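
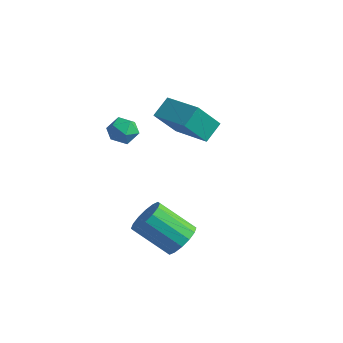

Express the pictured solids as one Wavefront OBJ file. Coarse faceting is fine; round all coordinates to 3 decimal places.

v -4.159 -1.948 0.461
v -3.478 -1.861 0.118
v -3.682 -2.839 1.182
v -3.001 -2.752 0.839
v -3.275 -2.199 1.295
v -3.569 -1.648 0.849
v -3.591 -3.052 0.451
v -3.885 -2.501 0.005
v -3.127 -2.543 0.112
v -2.931 -2.016 0.634
v -4.229 -2.684 0.666
v -4.033 -2.157 1.188
v -5.101 1.015 -0.693
v -5.148 1.943 0.017
v -4.803 2.116 -2.112
v -4.85 3.044 -1.402
v -3.09 0.876 -0.378
v -3.137 1.804 0.332
v -2.792 1.977 -1.797
v -2.839 2.905 -1.087
v 0.031 -2.523 -4.408
v 0.582 -2.338 -3.708
v -0.78 -3.112 -2.432
v -1.331 -3.297 -3.132
v 0.315 -1.953 -3.758
v -1.046 -2.727 -2.483
v -0.027 -1.721 -3.983
v -1.389 -2.494 -2.707
v -0.354 -1.703 -4.322
v -1.716 -2.477 -3.046
v -0.578 -1.906 -4.683
v -1.94 -2.679 -3.407
v -0.639 -2.273 -4.971
v -2 -3.047 -3.695
v -0.52 -2.708 -5.108
v -1.882 -3.482 -3.832
v -0.254 -3.093 -5.057
v -1.615 -3.867 -3.782
v 0.089 -3.326 -4.833
v -1.273 -4.099 -3.557
v 0.416 -3.343 -4.494
v -0.946 -4.117 -3.218
v 0.64 -3.141 -4.133
v -0.722 -3.914 -2.857
v 0.7 -2.773 -3.845
v -0.661 -3.547 -2.569
f 1 12 6
f 1 6 2
f 1 2 8
f 1 8 11
f 1 11 12
f 2 6 10
f 6 12 5
f 12 11 3
f 11 8 7
f 8 2 9
f 4 10 5
f 4 5 3
f 4 3 7
f 4 7 9
f 4 9 10
f 5 10 6
f 3 5 12
f 7 3 11
f 9 7 8
f 10 9 2
f 14 16 13
f 17 14 13
f 13 16 15
f 15 17 13
f 14 20 16
f 18 14 17
f 18 20 14
f 16 20 15
f 19 17 15
f 15 20 19
f 19 18 17
f 20 18 19
f 22 21 25
f 22 25 23
f 23 25 26
f 23 26 24
f 25 21 27
f 25 27 26
f 26 27 28
f 26 28 24
f 27 21 29
f 27 29 28
f 28 29 30
f 28 30 24
f 29 21 31
f 29 31 30
f 30 31 32
f 30 32 24
f 31 21 33
f 31 33 32
f 32 33 34
f 32 34 24
f 33 21 35
f 33 35 34
f 34 35 36
f 34 36 24
f 35 21 37
f 35 37 36
f 36 37 38
f 36 38 24
f 37 21 39
f 37 39 38
f 38 39 40
f 38 40 24
f 39 21 41
f 39 41 40
f 40 41 42
f 40 42 24
f 41 21 43
f 41 43 42
f 42 43 44
f 42 44 24
f 43 21 45
f 43 45 44
f 44 45 46
f 44 46 24
f 45 21 22
f 45 22 46
f 46 22 23
f 46 23 24



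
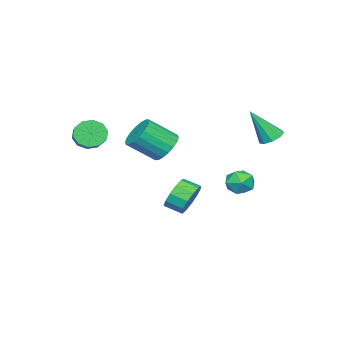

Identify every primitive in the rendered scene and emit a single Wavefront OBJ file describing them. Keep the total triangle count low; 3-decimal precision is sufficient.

v -2.481 3.042 -0.781
v -1.902 2.395 -1.07
v -3.118 2.065 0.13
v -2.539 1.418 -0.159
v -2.231 2.116 0.346
v -1.837 2.72 -0.217
v -3.183 1.74 -0.723
v -2.789 2.344 -1.286
v -2.336 1.591 -1.034
v -1.747 1.823 -0.373
v -3.273 2.637 -0.567
v -2.684 2.869 0.094
v -2.928 3.829 2.922
v -2.315 4.243 2.891
v -2.232 2.931 4.758
v -2.676 4.487 3.148
v -3.155 4.424 3.299
v -3.528 4.083 3.273
v -3.62 3.623 3.083
v -3.389 3.259 2.817
v -2.942 3.163 2.601
v -2.488 3.378 2.534
v -2.241 3.805 2.649
v 0.412 -0.372 2.375
v 0.96 -0.696 1.604
v 1.895 -1.852 2.754
v 1.348 -1.528 3.525
v 1.198 -0.352 1.756
v 2.133 -1.508 2.906
v 1.28 -0.012 2.032
v 2.215 -1.168 3.181
v 1.19 0.257 2.375
v 2.125 -0.9 3.525
v 0.946 0.401 2.718
v 1.882 -0.755 3.868
v 0.597 0.392 2.994
v 1.532 -0.764 4.143
v 0.211 0.232 3.146
v 1.146 -0.925 4.296
v -0.135 -0.048 3.146
v 0.8 -1.204 4.296
v -0.373 -0.392 2.994
v 0.562 -1.548 4.144
v -0.455 -0.732 2.719
v 0.48 -1.888 3.868
v -0.365 -1 2.375
v 0.57 -2.157 3.525
v -0.122 -1.145 2.032
v 0.814 -2.301 3.182
v 0.228 -1.136 1.757
v 1.163 -2.292 2.906
v 0.614 -0.975 1.604
v 1.549 -2.132 2.754
v -0.653 0.44 -1.512
v -0.113 0.91 -0.744
v 0.114 -0.01 -0.34
v -0.427 -0.48 -1.108
v -0.669 0.859 -0.549
v -0.443 -0.061 -0.145
v -1.22 0.675 -0.66
v -0.994 -0.245 -0.256
v -1.591 0.416 -1.041
v -1.365 -0.504 -0.637
v -1.665 0.165 -1.572
v -1.438 -0.755 -1.168
v -1.417 0.001 -2.084
v -1.191 -0.919 -1.679
v -0.927 -0.023 -2.414
v -0.7 -0.943 -2.01
v -0.349 0.099 -2.458
v -0.123 -0.821 -2.054
v 0.131 0.33 -2.201
v 0.358 -0.59 -1.797
v 0.363 0.596 -1.726
v 0.589 -0.324 -1.322
v 0.272 0.812 -1.183
v 0.498 -0.108 -0.779
v 3.038 -3.288 3.439
v 3.639 -3.608 2.881
v 4.563 -2.852 3.444
v 3.962 -2.532 4.001
v 3.417 -3.167 2.654
v 4.341 -2.411 3.217
v 3.05 -2.772 2.726
v 3.974 -2.016 3.289
v 2.678 -2.574 3.07
v 3.603 -1.818 3.633
v 2.444 -2.649 3.556
v 3.368 -1.893 4.119
v 2.437 -2.968 3.996
v 3.361 -2.212 4.559
v 2.659 -3.409 4.223
v 3.583 -2.653 4.786
v 3.026 -3.804 4.151
v 3.95 -3.048 4.714
v 3.397 -4.002 3.807
v 4.322 -3.246 4.37
v 3.632 -3.927 3.321
v 4.556 -3.171 3.884
f 1 12 6
f 1 6 2
f 1 2 8
f 1 8 11
f 1 11 12
f 2 6 10
f 6 12 5
f 12 11 3
f 11 8 7
f 8 2 9
f 4 10 5
f 4 5 3
f 4 3 7
f 4 7 9
f 4 9 10
f 5 10 6
f 3 5 12
f 7 3 11
f 9 7 8
f 10 9 2
f 14 13 16
f 14 16 15
f 16 13 17
f 16 17 15
f 17 13 18
f 17 18 15
f 18 13 19
f 18 19 15
f 19 13 20
f 19 20 15
f 20 13 21
f 20 21 15
f 21 13 22
f 21 22 15
f 22 13 23
f 22 23 15
f 23 13 14
f 23 14 15
f 25 24 28
f 25 28 26
f 26 28 29
f 26 29 27
f 28 24 30
f 28 30 29
f 29 30 31
f 29 31 27
f 30 24 32
f 30 32 31
f 31 32 33
f 31 33 27
f 32 24 34
f 32 34 33
f 33 34 35
f 33 35 27
f 34 24 36
f 34 36 35
f 35 36 37
f 35 37 27
f 36 24 38
f 36 38 37
f 37 38 39
f 37 39 27
f 38 24 40
f 38 40 39
f 39 40 41
f 39 41 27
f 40 24 42
f 40 42 41
f 41 42 43
f 41 43 27
f 42 24 44
f 42 44 43
f 43 44 45
f 43 45 27
f 44 24 46
f 44 46 45
f 45 46 47
f 45 47 27
f 46 24 48
f 46 48 47
f 47 48 49
f 47 49 27
f 48 24 50
f 48 50 49
f 49 50 51
f 49 51 27
f 50 24 52
f 50 52 51
f 51 52 53
f 51 53 27
f 52 24 25
f 52 25 53
f 53 25 26
f 53 26 27
f 55 54 58
f 55 58 56
f 56 58 59
f 56 59 57
f 58 54 60
f 58 60 59
f 59 60 61
f 59 61 57
f 60 54 62
f 60 62 61
f 61 62 63
f 61 63 57
f 62 54 64
f 62 64 63
f 63 64 65
f 63 65 57
f 64 54 66
f 64 66 65
f 65 66 67
f 65 67 57
f 66 54 68
f 66 68 67
f 67 68 69
f 67 69 57
f 68 54 70
f 68 70 69
f 69 70 71
f 69 71 57
f 70 54 72
f 70 72 71
f 71 72 73
f 71 73 57
f 72 54 74
f 72 74 73
f 73 74 75
f 73 75 57
f 74 54 76
f 74 76 75
f 75 76 77
f 75 77 57
f 76 54 55
f 76 55 77
f 77 55 56
f 77 56 57
f 79 78 82
f 79 82 80
f 80 82 83
f 80 83 81
f 82 78 84
f 82 84 83
f 83 84 85
f 83 85 81
f 84 78 86
f 84 86 85
f 85 86 87
f 85 87 81
f 86 78 88
f 86 88 87
f 87 88 89
f 87 89 81
f 88 78 90
f 88 90 89
f 89 90 91
f 89 91 81
f 90 78 92
f 90 92 91
f 91 92 93
f 91 93 81
f 92 78 94
f 92 94 93
f 93 94 95
f 93 95 81
f 94 78 96
f 94 96 95
f 95 96 97
f 95 97 81
f 96 78 98
f 96 98 97
f 97 98 99
f 97 99 81
f 98 78 79
f 98 79 99
f 99 79 80
f 99 80 81



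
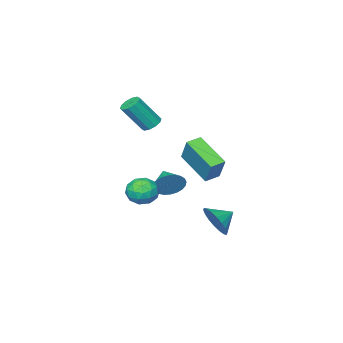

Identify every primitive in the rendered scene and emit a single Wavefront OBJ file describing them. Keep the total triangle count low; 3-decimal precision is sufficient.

v 0.486 -1.411 -1.563
v 1.228 -1.919 -1.653
v -0.048 -2.361 -0.587
v 0.694 -2.869 -0.677
v 0.747 -2.059 -0.278
v 1.077 -1.472 -0.882
v 0.103 -2.808 -1.358
v 0.433 -2.221 -1.962
v 0.992 -2.783 -1.526
v 1.389 -2.32 -0.859
v -0.209 -1.96 -1.381
v 0.188 -1.497 -0.714
v 0.904 -1.582 -1.694
v 0.276 -2.698 -0.546
v 0.307 -2.222 -0.312
v 0.743 -2.521 -0.365
v 0.815 -1.319 -1.241
v 1.251 -1.618 -1.293
v 0.968 -1.7 -0.485
v -0.071 -2.662 -0.947
v 0.365 -2.961 -0.999
v 0.437 -1.759 -1.875
v 0.873 -2.058 -1.928
v 0.212 -2.58 -1.755
v 1.201 -2.388 -1.672
v 0.887 -2.947 -1.098
v 0.54 -2.91 -1.499
v 0.734 -2.565 -1.853
v 1.435 -2.116 -1.28
v 1.121 -2.675 -0.706
v 1.152 -2.199 -0.472
v 1.346 -1.853 -0.826
v 1.296 -2.624 -1.205
v 0.059 -1.605 -1.534
v -0.255 -2.164 -0.96
v -0.166 -2.427 -1.414
v 0.028 -2.081 -1.768
v 0.293 -1.333 -1.142
v -0.021 -1.892 -0.568
v 0.446 -1.715 -0.387
v 0.64 -1.37 -0.741
v -0.116 -1.656 -1.035
v -1.423 1.295 0.553
v -1.435 -0.52 1.59
v -1.13 2.043 1.867
v -1.142 0.229 2.903
v -0.598 1.211 0.417
v -0.61 -0.603 1.453
v -0.305 1.96 1.73
v -0.317 0.145 2.767
v -0.882 -1.823 -1.024
v -0.369 -1.791 -0.323
v -1.398 -2.937 -0.596
v -0.642 -1.622 -0.213
v -0.952 -1.484 -0.226
v -1.251 -1.397 -0.361
v -1.494 -1.375 -0.597
v -1.644 -1.422 -0.898
v -1.678 -1.53 -1.219
v -1.591 -1.682 -1.509
v -1.396 -1.856 -1.726
v -1.122 -2.024 -1.836
v -0.813 -2.163 -1.822
v -0.514 -2.249 -1.687
v -0.271 -2.271 -1.451
v -0.121 -2.224 -1.15
v -0.087 -2.117 -0.83
v -0.174 -1.965 -0.54
v -0.332 -2.53 3.122
v 0.102 -2.152 2.99
v 1.026 -2.693 4.487
v 0.592 -3.07 4.618
v -0.139 -1.978 3.202
v 0.785 -2.519 4.698
v -0.453 -2.015 3.383
v 0.471 -2.555 4.879
v -0.721 -2.248 3.464
v 0.203 -2.788 4.96
v -0.841 -2.589 3.415
v 0.083 -3.129 4.911
v -0.766 -2.907 3.253
v 0.158 -3.448 4.75
v -0.525 -3.081 3.042
v 0.399 -3.622 4.538
v -0.211 -3.045 2.861
v 0.713 -3.585 4.357
v 0.057 -2.812 2.78
v 0.981 -3.352 4.276
v 0.177 -2.471 2.829
v 1.101 -3.011 4.325
v -0.918 1.59 -2.297
v -0.483 2.176 -1.629
v -1.882 1.81 -1.863
v -0.569 2.453 -1.961
v -0.724 2.559 -2.359
v -0.918 2.472 -2.745
v -1.112 2.211 -3.043
v -1.267 1.827 -3.193
v -1.354 1.396 -3.165
v -1.354 1.003 -2.966
v -1.267 0.727 -2.634
v -1.112 0.621 -2.235
v -0.918 0.707 -1.849
v -0.724 0.968 -1.552
v -0.569 1.352 -1.402
v -0.483 1.783 -1.43
f 1 38 17
f 38 12 41
f 17 41 6
f 38 41 17
f 1 17 13
f 17 6 18
f 13 18 2
f 17 18 13
f 1 13 22
f 13 2 23
f 22 23 8
f 13 23 22
f 1 22 34
f 22 8 37
f 34 37 11
f 22 37 34
f 1 34 38
f 34 11 42
f 38 42 12
f 34 42 38
f 2 18 29
f 18 6 32
f 29 32 10
f 18 32 29
f 6 41 19
f 41 12 40
f 19 40 5
f 41 40 19
f 12 42 39
f 42 11 35
f 39 35 3
f 42 35 39
f 11 37 36
f 37 8 24
f 36 24 7
f 37 24 36
f 8 23 28
f 23 2 25
f 28 25 9
f 23 25 28
f 4 30 16
f 30 10 31
f 16 31 5
f 30 31 16
f 4 16 14
f 16 5 15
f 14 15 3
f 16 15 14
f 4 14 21
f 14 3 20
f 21 20 7
f 14 20 21
f 4 21 26
f 21 7 27
f 26 27 9
f 21 27 26
f 4 26 30
f 26 9 33
f 30 33 10
f 26 33 30
f 5 31 19
f 31 10 32
f 19 32 6
f 31 32 19
f 3 15 39
f 15 5 40
f 39 40 12
f 15 40 39
f 7 20 36
f 20 3 35
f 36 35 11
f 20 35 36
f 9 27 28
f 27 7 24
f 28 24 8
f 27 24 28
f 10 33 29
f 33 9 25
f 29 25 2
f 33 25 29
f 44 46 43
f 47 44 43
f 43 46 45
f 45 47 43
f 44 50 46
f 48 44 47
f 48 50 44
f 46 50 45
f 49 47 45
f 45 50 49
f 49 48 47
f 50 48 49
f 52 51 54
f 52 54 53
f 54 51 55
f 54 55 53
f 55 51 56
f 55 56 53
f 56 51 57
f 56 57 53
f 57 51 58
f 57 58 53
f 58 51 59
f 58 59 53
f 59 51 60
f 59 60 53
f 60 51 61
f 60 61 53
f 61 51 62
f 61 62 53
f 62 51 63
f 62 63 53
f 63 51 64
f 63 64 53
f 64 51 65
f 64 65 53
f 65 51 66
f 65 66 53
f 66 51 67
f 66 67 53
f 67 51 68
f 67 68 53
f 68 51 52
f 68 52 53
f 70 69 73
f 70 73 71
f 71 73 74
f 71 74 72
f 73 69 75
f 73 75 74
f 74 75 76
f 74 76 72
f 75 69 77
f 75 77 76
f 76 77 78
f 76 78 72
f 77 69 79
f 77 79 78
f 78 79 80
f 78 80 72
f 79 69 81
f 79 81 80
f 80 81 82
f 80 82 72
f 81 69 83
f 81 83 82
f 82 83 84
f 82 84 72
f 83 69 85
f 83 85 84
f 84 85 86
f 84 86 72
f 85 69 87
f 85 87 86
f 86 87 88
f 86 88 72
f 87 69 89
f 87 89 88
f 88 89 90
f 88 90 72
f 89 69 70
f 89 70 90
f 90 70 71
f 90 71 72
f 92 91 94
f 92 94 93
f 94 91 95
f 94 95 93
f 95 91 96
f 95 96 93
f 96 91 97
f 96 97 93
f 97 91 98
f 97 98 93
f 98 91 99
f 98 99 93
f 99 91 100
f 99 100 93
f 100 91 101
f 100 101 93
f 101 91 102
f 101 102 93
f 102 91 103
f 102 103 93
f 103 91 104
f 103 104 93
f 104 91 105
f 104 105 93
f 105 91 106
f 105 106 93
f 106 91 92
f 106 92 93



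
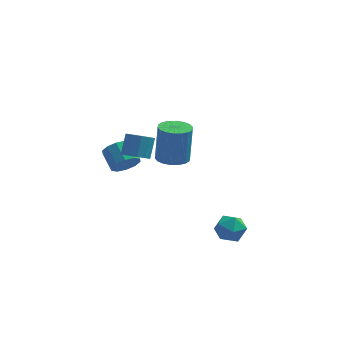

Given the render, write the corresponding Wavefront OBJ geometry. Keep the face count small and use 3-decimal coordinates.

v 1.557 -0.191 -2.92
v 2.206 0.401 -3.081
v 2.534 -1.121 -2.399
v 3.183 -0.529 -2.56
v 2.584 -0.37 -1.917
v 1.98 0.205 -2.239
v 2.76 -0.925 -3.241
v 2.156 -0.35 -3.563
v 2.95 -0.053 -3.28
v 2.841 0.291 -2.462
v 1.899 -1.011 -3.018
v 1.79 -0.667 -2.2
v -2.78 0.37 1.19
v -2.35 0.205 1.832
v -2.87 1.105 2.412
v -3.3 1.27 1.77
v -2.1 0.525 1.56
v -2.619 1.424 2.14
v -2.109 0.785 1.147
v -2.629 1.685 1.727
v -2.375 0.887 0.751
v -2.895 1.787 1.331
v -2.796 0.792 0.522
v -3.316 1.691 1.102
v -3.21 0.535 0.548
v -3.73 1.435 1.128
v -3.461 0.216 0.82
v -3.98 1.115 1.4
v -3.451 -0.045 1.233
v -3.971 0.855 1.813
v -3.185 -0.147 1.629
v -3.705 0.753 2.209
v -2.764 -0.051 1.858
v -3.284 0.848 2.438
v -2.108 -1.598 3.26
v -1.662 -1.198 2.88
v -1.486 -0.482 3.839
v -1.932 -0.882 4.22
v -2.026 -1.041 2.829
v -1.85 -0.324 3.788
v -2.416 -1.06 2.915
v -2.24 -0.344 3.874
v -2.708 -1.25 3.111
v -2.533 -0.534 4.07
v -2.81 -1.551 3.354
v -2.634 -0.835 4.313
v -2.689 -1.867 3.568
v -2.513 -1.15 4.527
v -2.383 -2.097 3.684
v -2.207 -1.381 4.643
v -1.99 -2.169 3.666
v -1.814 -1.453 4.625
v -1.634 -2.06 3.519
v -1.459 -1.343 4.478
v -1.429 -1.804 3.29
v -1.253 -1.088 4.249
v -1.439 -1.483 3.052
v -1.263 -0.766 4.011
v -0.727 3.365 -0.411
v -0.039 2.804 -0.361
v 0.076 3.133 1.761
v -0.613 3.695 1.711
v 0.137 3.153 -0.425
v 0.252 3.482 1.697
v 0.141 3.545 -0.486
v 0.256 3.874 1.636
v -0.027 3.9 -0.532
v 0.088 4.23 1.59
v -0.333 4.15 -0.554
v -0.218 4.479 1.568
v -0.718 4.245 -0.548
v -0.603 4.574 1.574
v -1.104 4.165 -0.514
v -0.989 4.494 1.607
v -1.416 3.927 -0.461
v -1.301 4.256 1.661
v -1.592 3.578 -0.397
v -1.477 3.907 1.725
v -1.596 3.186 -0.336
v -1.481 3.515 1.786
v -1.428 2.83 -0.29
v -1.313 3.16 1.832
v -1.122 2.581 -0.268
v -1.007 2.91 1.854
v -0.737 2.486 -0.274
v -0.622 2.815 1.848
v -0.351 2.566 -0.307
v -0.236 2.895 1.814
f 1 12 6
f 1 6 2
f 1 2 8
f 1 8 11
f 1 11 12
f 2 6 10
f 6 12 5
f 12 11 3
f 11 8 7
f 8 2 9
f 4 10 5
f 4 5 3
f 4 3 7
f 4 7 9
f 4 9 10
f 5 10 6
f 3 5 12
f 7 3 11
f 9 7 8
f 10 9 2
f 14 13 17
f 14 17 15
f 15 17 18
f 15 18 16
f 17 13 19
f 17 19 18
f 18 19 20
f 18 20 16
f 19 13 21
f 19 21 20
f 20 21 22
f 20 22 16
f 21 13 23
f 21 23 22
f 22 23 24
f 22 24 16
f 23 13 25
f 23 25 24
f 24 25 26
f 24 26 16
f 25 13 27
f 25 27 26
f 26 27 28
f 26 28 16
f 27 13 29
f 27 29 28
f 28 29 30
f 28 30 16
f 29 13 31
f 29 31 30
f 30 31 32
f 30 32 16
f 31 13 33
f 31 33 32
f 32 33 34
f 32 34 16
f 33 13 14
f 33 14 34
f 34 14 15
f 34 15 16
f 36 35 39
f 36 39 37
f 37 39 40
f 37 40 38
f 39 35 41
f 39 41 40
f 40 41 42
f 40 42 38
f 41 35 43
f 41 43 42
f 42 43 44
f 42 44 38
f 43 35 45
f 43 45 44
f 44 45 46
f 44 46 38
f 45 35 47
f 45 47 46
f 46 47 48
f 46 48 38
f 47 35 49
f 47 49 48
f 48 49 50
f 48 50 38
f 49 35 51
f 49 51 50
f 50 51 52
f 50 52 38
f 51 35 53
f 51 53 52
f 52 53 54
f 52 54 38
f 53 35 55
f 53 55 54
f 54 55 56
f 54 56 38
f 55 35 57
f 55 57 56
f 56 57 58
f 56 58 38
f 57 35 36
f 57 36 58
f 58 36 37
f 58 37 38
f 60 59 63
f 60 63 61
f 61 63 64
f 61 64 62
f 63 59 65
f 63 65 64
f 64 65 66
f 64 66 62
f 65 59 67
f 65 67 66
f 66 67 68
f 66 68 62
f 67 59 69
f 67 69 68
f 68 69 70
f 68 70 62
f 69 59 71
f 69 71 70
f 70 71 72
f 70 72 62
f 71 59 73
f 71 73 72
f 72 73 74
f 72 74 62
f 73 59 75
f 73 75 74
f 74 75 76
f 74 76 62
f 75 59 77
f 75 77 76
f 76 77 78
f 76 78 62
f 77 59 79
f 77 79 78
f 78 79 80
f 78 80 62
f 79 59 81
f 79 81 80
f 80 81 82
f 80 82 62
f 81 59 83
f 81 83 82
f 82 83 84
f 82 84 62
f 83 59 85
f 83 85 84
f 84 85 86
f 84 86 62
f 85 59 87
f 85 87 86
f 86 87 88
f 86 88 62
f 87 59 60
f 87 60 88
f 88 60 61
f 88 61 62



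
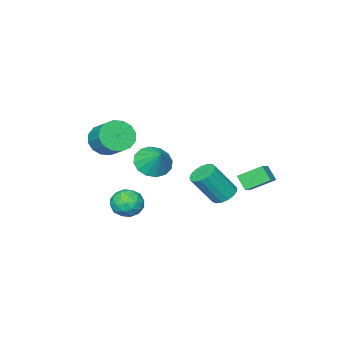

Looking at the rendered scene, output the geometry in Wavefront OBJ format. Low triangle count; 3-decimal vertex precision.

v 2.002 -3.442 3.394
v 2.733 -3.923 3.836
v 3.049 -2.678 4.668
v 2.318 -2.198 4.226
v 2.945 -3.706 3.43
v 3.261 -2.461 4.262
v 2.905 -3.418 3.014
v 3.221 -2.173 3.846
v 2.623 -3.137 2.7
v 2.939 -1.892 3.532
v 2.174 -2.937 2.572
v 2.49 -1.692 3.404
v 1.68 -2.873 2.664
v 1.996 -1.628 3.496
v 1.271 -2.962 2.952
v 1.587 -1.717 3.784
v 1.059 -3.179 3.358
v 1.375 -1.934 4.19
v 1.099 -3.467 3.774
v 1.415 -2.222 4.606
v 1.381 -3.748 4.088
v 1.697 -2.503 4.92
v 1.83 -3.948 4.216
v 2.146 -2.703 5.048
v 2.324 -4.012 4.124
v 2.64 -2.767 4.956
v 0.539 -1.64 2.033
v 1.516 -1.67 1.778
v 0.821 -0.72 3.007
v 1.31 -1.292 1.481
v 0.897 -1.008 1.332
v 0.389 -0.893 1.37
v -0.08 -0.979 1.586
v -0.382 -1.241 1.922
v -0.438 -1.611 2.288
v -0.232 -1.989 2.585
v 0.181 -2.273 2.734
v 0.689 -2.388 2.695
v 1.158 -2.302 2.479
v 1.46 -2.039 2.143
v 2.193 -0.783 0.617
v 2.753 -0.221 1.028
v 3.267 -1.219 -0.248
v 3.827 -0.657 0.163
v 3.514 -1.373 0.597
v 2.85 -1.103 1.132
v 3.17 -0.337 -0.352
v 2.506 -0.067 0.183
v 3.357 0.055 0.429
v 3.569 -0.585 1.016
v 2.451 -0.855 -0.236
v 2.663 -1.495 0.351
v 2.379 -0.464 0.898
v 3.641 -0.976 -0.118
v 3.457 -1.397 0.137
v 3.786 -1.066 0.378
v 2.436 -0.982 0.959
v 2.765 -0.652 1.201
v 3.212 -1.329 0.948
v 3.255 -0.788 -0.421
v 3.584 -0.458 -0.179
v 2.234 -0.374 0.402
v 2.563 -0.043 0.643
v 2.808 -0.111 -0.168
v 3.063 0.029 0.788
v 3.694 -0.227 0.28
v 3.308 -0.039 -0.023
v 2.918 0.119 0.291
v 3.187 -0.347 1.133
v 3.819 -0.603 0.625
v 3.635 -1.024 0.88
v 3.245 -0.866 1.194
v 3.542 -0.185 0.781
v 2.201 -0.837 0.155
v 2.833 -1.093 -0.353
v 2.775 -0.574 -0.414
v 2.385 -0.416 -0.1
v 2.326 -1.213 0.5
v 2.957 -1.469 -0.008
v 3.102 -1.559 0.489
v 2.712 -1.401 0.803
v 2.478 -1.255 -0.001
v -1.909 2.15 1.669
v -2.757 2.993 2.377
v -1.878 2.772 0.965
v -2.726 3.615 1.673
v -1.054 2.625 2.127
v -1.902 3.468 2.835
v -1.023 3.247 1.423
v -1.871 4.09 2.131
v -0.824 2.021 0.722
v -0.256 2.459 0.539
v 0.692 1.897 2.135
v 0.124 1.459 2.318
v -0.464 2.667 0.735
v 0.484 2.106 2.332
v -0.755 2.728 0.929
v 0.194 2.166 2.526
v -1.061 2.626 1.075
v -0.113 2.065 2.672
v -1.313 2.386 1.14
v -0.365 1.824 2.737
v -1.453 2.062 1.11
v -0.505 1.5 2.706
v -1.449 1.729 0.99
v -0.501 1.167 2.587
v -1.302 1.462 0.809
v -0.354 0.901 2.405
v -1.045 1.324 0.608
v -0.097 0.762 2.204
v -0.738 1.345 0.433
v 0.21 0.783 2.029
v -0.451 1.521 0.324
v 0.498 0.959 1.921
v -0.249 1.811 0.306
v 0.7 1.25 1.903
v -0.179 2.15 0.384
v 0.77 1.588 1.98
f 2 1 5
f 2 5 3
f 3 5 6
f 3 6 4
f 5 1 7
f 5 7 6
f 6 7 8
f 6 8 4
f 7 1 9
f 7 9 8
f 8 9 10
f 8 10 4
f 9 1 11
f 9 11 10
f 10 11 12
f 10 12 4
f 11 1 13
f 11 13 12
f 12 13 14
f 12 14 4
f 13 1 15
f 13 15 14
f 14 15 16
f 14 16 4
f 15 1 17
f 15 17 16
f 16 17 18
f 16 18 4
f 17 1 19
f 17 19 18
f 18 19 20
f 18 20 4
f 19 1 21
f 19 21 20
f 20 21 22
f 20 22 4
f 21 1 23
f 21 23 22
f 22 23 24
f 22 24 4
f 23 1 25
f 23 25 24
f 24 25 26
f 24 26 4
f 25 1 2
f 25 2 26
f 26 2 3
f 26 3 4
f 28 27 30
f 28 30 29
f 30 27 31
f 30 31 29
f 31 27 32
f 31 32 29
f 32 27 33
f 32 33 29
f 33 27 34
f 33 34 29
f 34 27 35
f 34 35 29
f 35 27 36
f 35 36 29
f 36 27 37
f 36 37 29
f 37 27 38
f 37 38 29
f 38 27 39
f 38 39 29
f 39 27 40
f 39 40 29
f 40 27 28
f 40 28 29
f 41 78 57
f 78 52 81
f 57 81 46
f 78 81 57
f 41 57 53
f 57 46 58
f 53 58 42
f 57 58 53
f 41 53 62
f 53 42 63
f 62 63 48
f 53 63 62
f 41 62 74
f 62 48 77
f 74 77 51
f 62 77 74
f 41 74 78
f 74 51 82
f 78 82 52
f 74 82 78
f 42 58 69
f 58 46 72
f 69 72 50
f 58 72 69
f 46 81 59
f 81 52 80
f 59 80 45
f 81 80 59
f 52 82 79
f 82 51 75
f 79 75 43
f 82 75 79
f 51 77 76
f 77 48 64
f 76 64 47
f 77 64 76
f 48 63 68
f 63 42 65
f 68 65 49
f 63 65 68
f 44 70 56
f 70 50 71
f 56 71 45
f 70 71 56
f 44 56 54
f 56 45 55
f 54 55 43
f 56 55 54
f 44 54 61
f 54 43 60
f 61 60 47
f 54 60 61
f 44 61 66
f 61 47 67
f 66 67 49
f 61 67 66
f 44 66 70
f 66 49 73
f 70 73 50
f 66 73 70
f 45 71 59
f 71 50 72
f 59 72 46
f 71 72 59
f 43 55 79
f 55 45 80
f 79 80 52
f 55 80 79
f 47 60 76
f 60 43 75
f 76 75 51
f 60 75 76
f 49 67 68
f 67 47 64
f 68 64 48
f 67 64 68
f 50 73 69
f 73 49 65
f 69 65 42
f 73 65 69
f 84 86 83
f 87 84 83
f 83 86 85
f 85 87 83
f 84 90 86
f 88 84 87
f 88 90 84
f 86 90 85
f 89 87 85
f 85 90 89
f 89 88 87
f 90 88 89
f 92 91 95
f 92 95 93
f 93 95 96
f 93 96 94
f 95 91 97
f 95 97 96
f 96 97 98
f 96 98 94
f 97 91 99
f 97 99 98
f 98 99 100
f 98 100 94
f 99 91 101
f 99 101 100
f 100 101 102
f 100 102 94
f 101 91 103
f 101 103 102
f 102 103 104
f 102 104 94
f 103 91 105
f 103 105 104
f 104 105 106
f 104 106 94
f 105 91 107
f 105 107 106
f 106 107 108
f 106 108 94
f 107 91 109
f 107 109 108
f 108 109 110
f 108 110 94
f 109 91 111
f 109 111 110
f 110 111 112
f 110 112 94
f 111 91 113
f 111 113 112
f 112 113 114
f 112 114 94
f 113 91 115
f 113 115 114
f 114 115 116
f 114 116 94
f 115 91 117
f 115 117 116
f 116 117 118
f 116 118 94
f 117 91 92
f 117 92 118
f 118 92 93
f 118 93 94



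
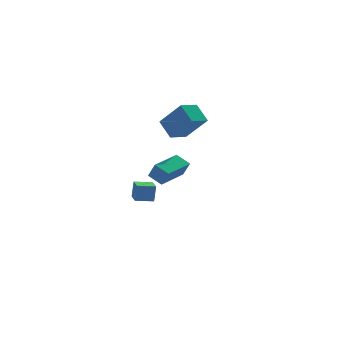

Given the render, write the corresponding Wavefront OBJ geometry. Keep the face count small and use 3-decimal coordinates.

v 0.621 1.932 -2.636
v 0.779 2.038 -1.543
v 0.762 2.966 -2.757
v 0.921 3.072 -1.663
v 1.699 1.768 -2.777
v 1.858 1.874 -1.683
v 1.841 2.802 -2.897
v 1.999 2.908 -1.804
v -0.359 -3.51 1.748
v -0.116 -3.91 2.665
v 1.225 -2.392 1.815
v 1.469 -2.793 2.732
v 0.151 -4.207 1.308
v 0.395 -4.608 2.225
v 1.736 -3.09 1.375
v 1.979 -3.49 2.292
v 4.03 1.979 3.12
v 3.741 3.041 4.001
v 3.092 3.006 1.574
v 2.803 4.069 2.455
v 5.177 2.551 2.805
v 4.888 3.614 3.686
v 4.239 3.579 1.259
v 3.95 4.641 2.14
f 2 4 1
f 5 2 1
f 1 4 3
f 3 5 1
f 2 8 4
f 6 2 5
f 6 8 2
f 4 8 3
f 7 5 3
f 3 8 7
f 7 6 5
f 8 6 7
f 10 12 9
f 13 10 9
f 9 12 11
f 11 13 9
f 10 16 12
f 14 10 13
f 14 16 10
f 12 16 11
f 15 13 11
f 11 16 15
f 15 14 13
f 16 14 15
f 18 20 17
f 21 18 17
f 17 20 19
f 19 21 17
f 18 24 20
f 22 18 21
f 22 24 18
f 20 24 19
f 23 21 19
f 19 24 23
f 23 22 21
f 24 22 23



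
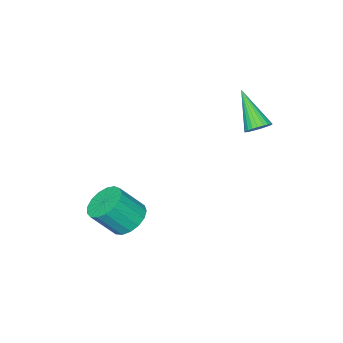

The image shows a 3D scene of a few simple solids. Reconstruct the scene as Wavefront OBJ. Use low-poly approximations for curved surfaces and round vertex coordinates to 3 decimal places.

v 1.074 -1.184 -2.565
v 1.657 -1.568 -3.148
v 2.47 -2.14 -1.959
v 1.886 -1.756 -1.375
v 1.827 -1.174 -3.075
v 2.64 -1.746 -1.886
v 1.825 -0.782 -2.885
v 2.637 -1.354 -1.695
v 1.65 -0.482 -2.621
v 2.463 -1.054 -1.432
v 1.343 -0.343 -2.345
v 2.156 -0.915 -1.155
v 0.975 -0.397 -2.119
v 1.788 -0.969 -0.929
v 0.629 -0.631 -1.995
v 1.442 -1.203 -0.806
v 0.385 -0.992 -2.001
v 1.198 -1.564 -0.812
v 0.299 -1.396 -2.137
v 1.112 -1.968 -0.948
v 0.39 -1.752 -2.371
v 1.203 -2.325 -1.182
v 0.638 -1.978 -2.649
v 1.451 -2.55 -1.46
v 0.985 -2.022 -2.908
v 1.798 -2.594 -1.718
v 1.353 -1.874 -3.088
v 2.166 -2.446 -1.898
v -3.404 1.635 2.105
v -2.95 1.305 1.923
v -3.816 0.285 3.535
v -2.848 1.439 2.08
v -2.83 1.603 2.24
v -2.9 1.773 2.38
v -3.047 1.921 2.478
v -3.247 2.026 2.519
v -3.472 2.071 2.497
v -3.686 2.05 2.415
v -3.857 1.966 2.287
v -3.96 1.832 2.13
v -3.977 1.667 1.97
v -3.908 1.498 1.83
v -3.761 1.35 1.732
v -3.561 1.245 1.691
v -3.336 1.2 1.713
v -3.122 1.221 1.794
f 2 1 5
f 2 5 3
f 3 5 6
f 3 6 4
f 5 1 7
f 5 7 6
f 6 7 8
f 6 8 4
f 7 1 9
f 7 9 8
f 8 9 10
f 8 10 4
f 9 1 11
f 9 11 10
f 10 11 12
f 10 12 4
f 11 1 13
f 11 13 12
f 12 13 14
f 12 14 4
f 13 1 15
f 13 15 14
f 14 15 16
f 14 16 4
f 15 1 17
f 15 17 16
f 16 17 18
f 16 18 4
f 17 1 19
f 17 19 18
f 18 19 20
f 18 20 4
f 19 1 21
f 19 21 20
f 20 21 22
f 20 22 4
f 21 1 23
f 21 23 22
f 22 23 24
f 22 24 4
f 23 1 25
f 23 25 24
f 24 25 26
f 24 26 4
f 25 1 27
f 25 27 26
f 26 27 28
f 26 28 4
f 27 1 2
f 27 2 28
f 28 2 3
f 28 3 4
f 30 29 32
f 30 32 31
f 32 29 33
f 32 33 31
f 33 29 34
f 33 34 31
f 34 29 35
f 34 35 31
f 35 29 36
f 35 36 31
f 36 29 37
f 36 37 31
f 37 29 38
f 37 38 31
f 38 29 39
f 38 39 31
f 39 29 40
f 39 40 31
f 40 29 41
f 40 41 31
f 41 29 42
f 41 42 31
f 42 29 43
f 42 43 31
f 43 29 44
f 43 44 31
f 44 29 45
f 44 45 31
f 45 29 46
f 45 46 31
f 46 29 30
f 46 30 31



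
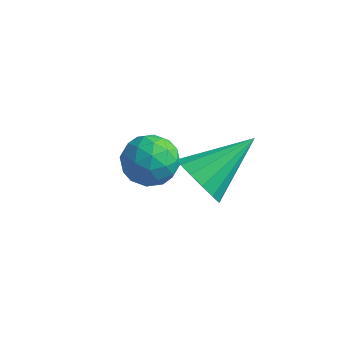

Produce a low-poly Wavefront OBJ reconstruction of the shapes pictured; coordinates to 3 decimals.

v 2.684 -3.611 1.981
v 3.427 -3.672 1.361
v 3.656 -1.909 2.979
v 3.101 -3.359 1.143
v 2.663 -3.113 1.15
v 2.231 -3 1.379
v 1.92 -3.051 1.77
v 1.814 -3.253 2.218
v 1.941 -3.55 2.602
v 2.266 -3.864 2.82
v 2.704 -4.11 2.813
v 3.136 -4.223 2.583
v 3.447 -4.171 2.193
v 3.553 -3.97 1.745
v 0.253 -0.436 -1.644
v 0.564 -0.875 -0.79
v -1.224 -1.105 -1.45
v -0.913 -1.544 -0.596
v -1.028 -0.542 -0.636
v -0.115 -0.128 -0.756
v -0.545 -1.852 -1.484
v 0.368 -1.438 -1.604
v 0.07 -1.75 -0.691
v -0.228 -0.94 -0.167
v -0.432 -1.04 -2.073
v -0.73 -0.23 -1.549
v 0.538 -0.597 -1.234
v -1.198 -1.383 -1.006
v -1.266 -0.794 -1.03
v -1.083 -1.052 -0.528
v 0.139 -0.158 -1.214
v 0.322 -0.416 -0.712
v -0.613 -0.22 -0.621
v -0.982 -1.564 -1.528
v -0.799 -1.822 -1.026
v 0.423 -0.928 -1.712
v 0.606 -1.186 -1.21
v -0.047 -1.76 -1.619
v 0.431 -1.369 -0.674
v -0.438 -1.762 -0.56
v -0.221 -1.943 -1.082
v 0.315 -1.7 -1.152
v 0.256 -0.893 -0.365
v -0.613 -1.287 -0.252
v -0.68 -0.697 -0.275
v -0.143 -0.454 -0.345
v -0.035 -1.407 -0.308
v -0.047 -0.693 -1.988
v -0.916 -1.087 -1.875
v -0.517 -1.526 -1.895
v 0.02 -1.283 -1.965
v -0.222 -0.218 -1.68
v -1.091 -0.611 -1.566
v -0.975 -0.28 -1.088
v -0.439 -0.037 -1.158
v -0.625 -0.573 -1.932
f 2 1 4
f 2 4 3
f 4 1 5
f 4 5 3
f 5 1 6
f 5 6 3
f 6 1 7
f 6 7 3
f 7 1 8
f 7 8 3
f 8 1 9
f 8 9 3
f 9 1 10
f 9 10 3
f 10 1 11
f 10 11 3
f 11 1 12
f 11 12 3
f 12 1 13
f 12 13 3
f 13 1 14
f 13 14 3
f 14 1 2
f 14 2 3
f 15 52 31
f 52 26 55
f 31 55 20
f 52 55 31
f 15 31 27
f 31 20 32
f 27 32 16
f 31 32 27
f 15 27 36
f 27 16 37
f 36 37 22
f 27 37 36
f 15 36 48
f 36 22 51
f 48 51 25
f 36 51 48
f 15 48 52
f 48 25 56
f 52 56 26
f 48 56 52
f 16 32 43
f 32 20 46
f 43 46 24
f 32 46 43
f 20 55 33
f 55 26 54
f 33 54 19
f 55 54 33
f 26 56 53
f 56 25 49
f 53 49 17
f 56 49 53
f 25 51 50
f 51 22 38
f 50 38 21
f 51 38 50
f 22 37 42
f 37 16 39
f 42 39 23
f 37 39 42
f 18 44 30
f 44 24 45
f 30 45 19
f 44 45 30
f 18 30 28
f 30 19 29
f 28 29 17
f 30 29 28
f 18 28 35
f 28 17 34
f 35 34 21
f 28 34 35
f 18 35 40
f 35 21 41
f 40 41 23
f 35 41 40
f 18 40 44
f 40 23 47
f 44 47 24
f 40 47 44
f 19 45 33
f 45 24 46
f 33 46 20
f 45 46 33
f 17 29 53
f 29 19 54
f 53 54 26
f 29 54 53
f 21 34 50
f 34 17 49
f 50 49 25
f 34 49 50
f 23 41 42
f 41 21 38
f 42 38 22
f 41 38 42
f 24 47 43
f 47 23 39
f 43 39 16
f 47 39 43



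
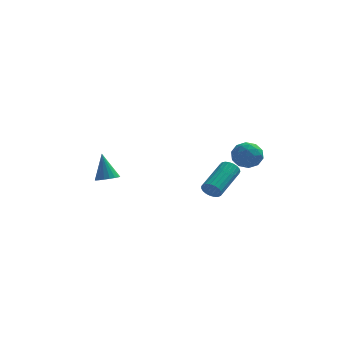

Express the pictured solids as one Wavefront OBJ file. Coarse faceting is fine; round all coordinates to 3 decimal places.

v 2.096 -4.299 -1.796
v 2.261 -4.557 -1.401
v 2.95 -3.018 -0.688
v 2.784 -2.761 -1.084
v 2.423 -4.569 -1.531
v 3.112 -3.03 -0.818
v 2.528 -4.534 -1.707
v 3.217 -2.996 -0.994
v 2.558 -4.459 -1.899
v 3.247 -2.921 -1.186
v 2.509 -4.356 -2.073
v 3.197 -2.818 -1.36
v 2.387 -4.243 -2.199
v 3.076 -2.705 -1.486
v 2.216 -4.14 -2.255
v 2.905 -2.602 -1.542
v 2.024 -4.065 -2.232
v 2.712 -2.527 -1.519
v 1.844 -4.03 -2.134
v 2.532 -2.492 -1.421
v 1.707 -4.041 -1.978
v 2.396 -2.503 -1.265
v 1.638 -4.097 -1.79
v 2.327 -2.559 -1.077
v 1.648 -4.188 -1.603
v 2.337 -2.65 -0.89
v 1.735 -4.299 -1.45
v 2.424 -2.76 -0.737
v 1.885 -4.409 -1.356
v 2.574 -2.87 -0.644
v 2.071 -4.5 -1.339
v 2.76 -2.962 -0.626
v -3.039 -0.221 -3.106
v -2.546 0.102 -3.104
v -3.361 0.261 -1.734
v -2.724 0.268 -3.204
v -2.964 0.336 -3.285
v -3.22 0.294 -3.33
v -3.439 0.15 -3.331
v -3.579 -0.068 -3.287
v -3.613 -0.316 -3.207
v -3.532 -0.545 -3.108
v -3.354 -0.71 -3.008
v -3.114 -0.779 -2.928
v -2.859 -0.737 -2.883
v -2.639 -0.593 -2.882
v -2.499 -0.375 -2.925
v -2.466 -0.127 -3.005
v 2.951 2.818 -1.873
v 3.753 2.732 -2.021
v 2.687 1.848 -2.739
v 3.489 1.762 -2.887
v 3.18 1.543 -2.159
v 3.343 2.143 -1.624
v 3.097 2.437 -3.136
v 3.26 3.037 -2.601
v 3.843 2.497 -2.801
v 3.895 1.944 -2.198
v 2.545 2.636 -2.562
v 2.597 2.083 -1.959
v 3.375 2.861 -1.871
v 3.065 1.719 -2.889
v 2.884 1.591 -2.461
v 3.355 1.54 -2.548
v 3.134 2.514 -1.638
v 3.606 2.464 -1.725
v 3.269 1.764 -1.806
v 2.834 2.116 -3.035
v 3.306 2.066 -3.122
v 3.085 3.04 -2.212
v 3.556 2.989 -2.299
v 3.171 2.816 -2.954
v 3.899 2.671 -2.417
v 3.744 2.101 -2.925
v 3.514 2.498 -3.072
v 3.609 2.85 -2.758
v 3.93 2.347 -2.062
v 3.775 1.776 -2.571
v 3.593 1.648 -2.143
v 3.689 2 -1.828
v 3.983 2.208 -2.52
v 2.665 2.804 -2.189
v 2.51 2.233 -2.698
v 2.751 2.58 -2.932
v 2.847 2.932 -2.617
v 2.696 2.479 -1.835
v 2.541 1.909 -2.343
v 2.831 1.73 -2.002
v 2.926 2.082 -1.688
v 2.457 2.372 -2.24
f 2 1 5
f 2 5 3
f 3 5 6
f 3 6 4
f 5 1 7
f 5 7 6
f 6 7 8
f 6 8 4
f 7 1 9
f 7 9 8
f 8 9 10
f 8 10 4
f 9 1 11
f 9 11 10
f 10 11 12
f 10 12 4
f 11 1 13
f 11 13 12
f 12 13 14
f 12 14 4
f 13 1 15
f 13 15 14
f 14 15 16
f 14 16 4
f 15 1 17
f 15 17 16
f 16 17 18
f 16 18 4
f 17 1 19
f 17 19 18
f 18 19 20
f 18 20 4
f 19 1 21
f 19 21 20
f 20 21 22
f 20 22 4
f 21 1 23
f 21 23 22
f 22 23 24
f 22 24 4
f 23 1 25
f 23 25 24
f 24 25 26
f 24 26 4
f 25 1 27
f 25 27 26
f 26 27 28
f 26 28 4
f 27 1 29
f 27 29 28
f 28 29 30
f 28 30 4
f 29 1 31
f 29 31 30
f 30 31 32
f 30 32 4
f 31 1 2
f 31 2 32
f 32 2 3
f 32 3 4
f 34 33 36
f 34 36 35
f 36 33 37
f 36 37 35
f 37 33 38
f 37 38 35
f 38 33 39
f 38 39 35
f 39 33 40
f 39 40 35
f 40 33 41
f 40 41 35
f 41 33 42
f 41 42 35
f 42 33 43
f 42 43 35
f 43 33 44
f 43 44 35
f 44 33 45
f 44 45 35
f 45 33 46
f 45 46 35
f 46 33 47
f 46 47 35
f 47 33 48
f 47 48 35
f 48 33 34
f 48 34 35
f 49 86 65
f 86 60 89
f 65 89 54
f 86 89 65
f 49 65 61
f 65 54 66
f 61 66 50
f 65 66 61
f 49 61 70
f 61 50 71
f 70 71 56
f 61 71 70
f 49 70 82
f 70 56 85
f 82 85 59
f 70 85 82
f 49 82 86
f 82 59 90
f 86 90 60
f 82 90 86
f 50 66 77
f 66 54 80
f 77 80 58
f 66 80 77
f 54 89 67
f 89 60 88
f 67 88 53
f 89 88 67
f 60 90 87
f 90 59 83
f 87 83 51
f 90 83 87
f 59 85 84
f 85 56 72
f 84 72 55
f 85 72 84
f 56 71 76
f 71 50 73
f 76 73 57
f 71 73 76
f 52 78 64
f 78 58 79
f 64 79 53
f 78 79 64
f 52 64 62
f 64 53 63
f 62 63 51
f 64 63 62
f 52 62 69
f 62 51 68
f 69 68 55
f 62 68 69
f 52 69 74
f 69 55 75
f 74 75 57
f 69 75 74
f 52 74 78
f 74 57 81
f 78 81 58
f 74 81 78
f 53 79 67
f 79 58 80
f 67 80 54
f 79 80 67
f 51 63 87
f 63 53 88
f 87 88 60
f 63 88 87
f 55 68 84
f 68 51 83
f 84 83 59
f 68 83 84
f 57 75 76
f 75 55 72
f 76 72 56
f 75 72 76
f 58 81 77
f 81 57 73
f 77 73 50
f 81 73 77



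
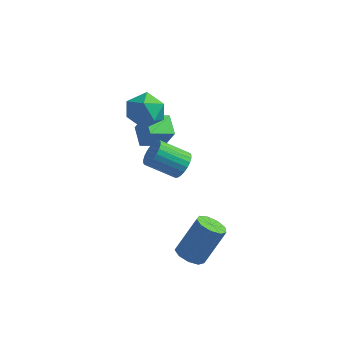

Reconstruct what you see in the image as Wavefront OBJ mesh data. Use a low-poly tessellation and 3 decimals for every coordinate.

v -2.715 3.215 -2.266
v -2.157 3.119 -1.118
v -3.344 4.087 -1.888
v -2.786 3.992 -0.74
v -1.854 3.988 -2.62
v -1.296 3.893 -1.472
v -2.483 4.861 -2.242
v -1.925 4.765 -1.094
v -2.775 2.044 1.795
v -2.132 2.772 2.068
v -1.828 1.688 0.512
v -1.185 2.416 0.785
v -1.273 1.583 1.348
v -1.858 1.803 2.141
v -2.102 2.657 0.439
v -2.687 2.877 1.232
v -1.716 3.151 1.23
v -1.203 2.487 1.792
v -2.757 1.973 0.788
v -2.244 1.309 1.35
v 0.738 -0.053 0.36
v 1.003 0.257 0.916
v -0.214 -0.176 1.737
v -0.478 -0.487 1.18
v 0.859 0.457 0.808
v -0.358 0.024 1.629
v 0.696 0.579 0.632
v -0.52 0.146 1.452
v 0.54 0.605 0.414
v -0.676 0.172 1.234
v 0.414 0.531 0.188
v -0.802 0.098 1.008
v 0.337 0.368 -0.012
v -0.879 -0.066 0.808
v 0.322 0.14 -0.155
v -0.895 -0.293 0.665
v 0.37 -0.117 -0.22
v -0.847 -0.55 0.6
v 0.474 -0.364 -0.197
v -0.743 -0.797 0.624
v 0.618 -0.564 -0.089
v -0.599 -0.997 0.732
v 0.78 -0.686 0.088
v -0.436 -1.119 0.908
v 0.936 -0.712 0.306
v -0.28 -1.145 1.126
v 1.062 -0.638 0.532
v -0.154 -1.071 1.352
v 1.139 -0.474 0.732
v -0.077 -0.908 1.552
v 1.155 -0.247 0.875
v -0.062 -0.68 1.695
v 1.107 0.01 0.94
v -0.11 -0.423 1.76
v 1.501 -1.059 -4.764
v 2.082 -1.5 -4.773
v 2.741 -0.662 -3.104
v 2.159 -0.221 -3.096
v 2.183 -1.08 -5.023
v 2.842 -0.242 -3.354
v 1.965 -0.65 -5.153
v 2.623 0.188 -3.484
v 1.529 -0.411 -5.101
v 2.188 0.426 -3.432
v 1.08 -0.476 -4.891
v 1.739 0.362 -3.222
v 0.828 -0.813 -4.623
v 1.487 0.025 -2.954
v 0.891 -1.265 -4.42
v 1.549 -0.428 -2.751
v 1.239 -1.621 -4.379
v 1.897 -0.783 -2.71
v 1.709 -1.714 -4.518
v 2.368 -0.876 -2.849
f 2 4 1
f 5 2 1
f 1 4 3
f 3 5 1
f 2 8 4
f 6 2 5
f 6 8 2
f 4 8 3
f 7 5 3
f 3 8 7
f 7 6 5
f 8 6 7
f 9 20 14
f 9 14 10
f 9 10 16
f 9 16 19
f 9 19 20
f 10 14 18
f 14 20 13
f 20 19 11
f 19 16 15
f 16 10 17
f 12 18 13
f 12 13 11
f 12 11 15
f 12 15 17
f 12 17 18
f 13 18 14
f 11 13 20
f 15 11 19
f 17 15 16
f 18 17 10
f 22 21 25
f 22 25 23
f 23 25 26
f 23 26 24
f 25 21 27
f 25 27 26
f 26 27 28
f 26 28 24
f 27 21 29
f 27 29 28
f 28 29 30
f 28 30 24
f 29 21 31
f 29 31 30
f 30 31 32
f 30 32 24
f 31 21 33
f 31 33 32
f 32 33 34
f 32 34 24
f 33 21 35
f 33 35 34
f 34 35 36
f 34 36 24
f 35 21 37
f 35 37 36
f 36 37 38
f 36 38 24
f 37 21 39
f 37 39 38
f 38 39 40
f 38 40 24
f 39 21 41
f 39 41 40
f 40 41 42
f 40 42 24
f 41 21 43
f 41 43 42
f 42 43 44
f 42 44 24
f 43 21 45
f 43 45 44
f 44 45 46
f 44 46 24
f 45 21 47
f 45 47 46
f 46 47 48
f 46 48 24
f 47 21 49
f 47 49 48
f 48 49 50
f 48 50 24
f 49 21 51
f 49 51 50
f 50 51 52
f 50 52 24
f 51 21 53
f 51 53 52
f 52 53 54
f 52 54 24
f 53 21 22
f 53 22 54
f 54 22 23
f 54 23 24
f 56 55 59
f 56 59 57
f 57 59 60
f 57 60 58
f 59 55 61
f 59 61 60
f 60 61 62
f 60 62 58
f 61 55 63
f 61 63 62
f 62 63 64
f 62 64 58
f 63 55 65
f 63 65 64
f 64 65 66
f 64 66 58
f 65 55 67
f 65 67 66
f 66 67 68
f 66 68 58
f 67 55 69
f 67 69 68
f 68 69 70
f 68 70 58
f 69 55 71
f 69 71 70
f 70 71 72
f 70 72 58
f 71 55 73
f 71 73 72
f 72 73 74
f 72 74 58
f 73 55 56
f 73 56 74
f 74 56 57
f 74 57 58



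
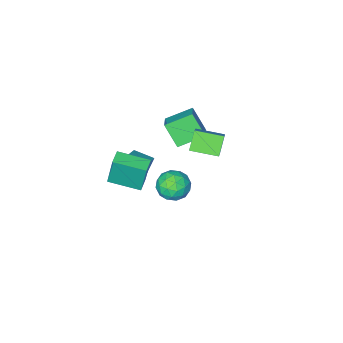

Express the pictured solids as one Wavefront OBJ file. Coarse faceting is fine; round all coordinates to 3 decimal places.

v -3.197 -2.518 -1.304
v -3.014 -3.6 0.097
v -2.344 -1.404 -0.556
v -2.16 -2.487 0.845
v -1.64 -3.213 -2.045
v -1.456 -4.296 -0.644
v -0.786 -2.1 -1.297
v -0.603 -3.182 0.104
v 3.122 4.427 3.187
v 3.599 4.661 2.28
v 3.981 2.959 3.26
v 4.458 3.193 2.353
v 4.68 3.744 3.221
v 4.15 4.65 3.176
v 3.43 2.97 2.364
v 2.9 3.876 2.319
v 3.79 3.76 1.771
v 4.562 4.238 2.301
v 3.018 3.382 3.239
v 3.79 3.86 3.769
v 3.285 4.672 2.727
v 4.295 2.948 2.813
v 4.425 3.271 3.323
v 4.706 3.409 2.79
v 3.609 4.666 3.254
v 3.889 4.804 2.72
v 4.525 4.265 3.274
v 3.691 2.816 2.82
v 3.971 2.954 2.286
v 2.874 4.211 2.75
v 3.155 4.349 2.217
v 3.055 3.355 2.266
v 3.678 4.281 1.895
v 4.182 3.418 1.938
v 3.579 3.287 1.944
v 3.267 3.82 1.918
v 4.132 4.562 2.206
v 4.636 3.699 2.249
v 4.767 4.023 2.759
v 4.455 4.556 2.733
v 4.244 4.033 1.907
v 2.944 3.921 3.291
v 3.448 3.058 3.334
v 3.125 3.064 2.807
v 2.813 3.597 2.781
v 3.398 4.202 3.602
v 3.902 3.339 3.645
v 4.313 3.8 3.622
v 4.001 4.333 3.596
v 3.336 3.587 3.633
v 0.396 -4.962 -3.263
v 1.856 -3.811 -2.164
v -0.294 -3.813 -3.55
v 1.166 -2.662 -2.45
v 1.354 -4.758 -4.75
v 2.814 -3.607 -3.65
v 0.664 -3.609 -5.036
v 2.124 -2.458 -3.937
v 2.569 -0.652 -1.252
v 2.378 -0.346 0.786
v 3.342 -0.001 -1.277
v 3.151 0.304 0.761
v 3.869 -2.184 -0.901
v 3.678 -1.879 1.137
v 4.642 -1.534 -0.926
v 4.451 -1.228 1.112
v -0.703 -0.692 -0.218
v -1.478 -1.228 0.817
v -1.901 0.573 -0.462
v -2.677 0.038 0.574
v 0.217 0.422 1.046
v -0.559 -0.113 2.082
v -0.982 1.688 0.803
v -1.757 1.152 1.838
f 2 4 1
f 5 2 1
f 1 4 3
f 3 5 1
f 2 8 4
f 6 2 5
f 6 8 2
f 4 8 3
f 7 5 3
f 3 8 7
f 7 6 5
f 8 6 7
f 9 46 25
f 46 20 49
f 25 49 14
f 46 49 25
f 9 25 21
f 25 14 26
f 21 26 10
f 25 26 21
f 9 21 30
f 21 10 31
f 30 31 16
f 21 31 30
f 9 30 42
f 30 16 45
f 42 45 19
f 30 45 42
f 9 42 46
f 42 19 50
f 46 50 20
f 42 50 46
f 10 26 37
f 26 14 40
f 37 40 18
f 26 40 37
f 14 49 27
f 49 20 48
f 27 48 13
f 49 48 27
f 20 50 47
f 50 19 43
f 47 43 11
f 50 43 47
f 19 45 44
f 45 16 32
f 44 32 15
f 45 32 44
f 16 31 36
f 31 10 33
f 36 33 17
f 31 33 36
f 12 38 24
f 38 18 39
f 24 39 13
f 38 39 24
f 12 24 22
f 24 13 23
f 22 23 11
f 24 23 22
f 12 22 29
f 22 11 28
f 29 28 15
f 22 28 29
f 12 29 34
f 29 15 35
f 34 35 17
f 29 35 34
f 12 34 38
f 34 17 41
f 38 41 18
f 34 41 38
f 13 39 27
f 39 18 40
f 27 40 14
f 39 40 27
f 11 23 47
f 23 13 48
f 47 48 20
f 23 48 47
f 15 28 44
f 28 11 43
f 44 43 19
f 28 43 44
f 17 35 36
f 35 15 32
f 36 32 16
f 35 32 36
f 18 41 37
f 41 17 33
f 37 33 10
f 41 33 37
f 52 54 51
f 55 52 51
f 51 54 53
f 53 55 51
f 52 58 54
f 56 52 55
f 56 58 52
f 54 58 53
f 57 55 53
f 53 58 57
f 57 56 55
f 58 56 57
f 60 62 59
f 63 60 59
f 59 62 61
f 61 63 59
f 60 66 62
f 64 60 63
f 64 66 60
f 62 66 61
f 65 63 61
f 61 66 65
f 65 64 63
f 66 64 65
f 68 70 67
f 71 68 67
f 67 70 69
f 69 71 67
f 68 74 70
f 72 68 71
f 72 74 68
f 70 74 69
f 73 71 69
f 69 74 73
f 73 72 71
f 74 72 73



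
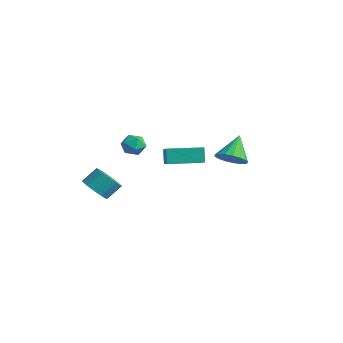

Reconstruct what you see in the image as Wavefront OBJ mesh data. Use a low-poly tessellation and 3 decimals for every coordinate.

v -2.672 -3.538 -2.488
v -2.218 -3.132 -3.036
v -2.053 -2.376 -2.341
v -2.508 -2.782 -1.792
v -2.652 -2.985 -3.093
v -2.488 -2.229 -2.398
v -3.093 -3.014 -2.958
v -2.929 -2.258 -2.262
v -3.4 -3.209 -2.673
v -3.236 -2.453 -1.978
v -3.476 -3.509 -2.329
v -3.312 -2.753 -1.634
v -3.297 -3.817 -2.036
v -3.133 -3.062 -1.341
v -2.919 -4.037 -1.886
v -2.755 -3.282 -1.191
v -2.463 -4.099 -1.927
v -2.299 -3.343 -1.232
v -2.074 -3.982 -2.146
v -1.909 -3.226 -1.451
v -1.874 -3.725 -2.473
v -1.709 -2.969 -1.778
v -1.928 -3.408 -2.805
v -1.763 -2.652 -2.11
v -1.177 -1.792 1.184
v -0.816 -2.32 1.392
v -1.464 -2.34 0.288
v -1.103 -2.868 0.496
v -1.665 -2.696 0.823
v -1.487 -2.357 1.377
v -0.793 -2.303 0.303
v -0.615 -1.964 0.857
v -0.578 -2.636 0.847
v -1.117 -2.879 1.168
v -1.163 -1.781 0.512
v -1.702 -2.024 0.833
v -2.111 0.226 -1.711
v -2.478 0.462 -0.924
v -1.126 1.769 -1.713
v -1.493 2.004 -0.926
v -0.747 -0.644 -0.814
v -1.114 -0.409 -0.027
v 0.238 0.898 -0.816
v -0.129 1.134 -0.029
v 3.674 -0.356 1.256
v 4.381 -0.392 1.63
v 3.166 0.556 2.304
v 4.419 -0.096 1.39
v 4.286 0.141 1.12
v 4.013 0.263 0.881
v 3.663 0.244 0.727
v 3.315 0.087 0.695
v 3.05 -0.172 0.792
v 2.927 -0.473 0.995
v 2.976 -0.747 1.257
v 3.185 -0.932 1.519
v 3.506 -0.985 1.721
v 3.865 -0.894 1.817
v 4.181 -0.68 1.784
f 2 1 5
f 2 5 3
f 3 5 6
f 3 6 4
f 5 1 7
f 5 7 6
f 6 7 8
f 6 8 4
f 7 1 9
f 7 9 8
f 8 9 10
f 8 10 4
f 9 1 11
f 9 11 10
f 10 11 12
f 10 12 4
f 11 1 13
f 11 13 12
f 12 13 14
f 12 14 4
f 13 1 15
f 13 15 14
f 14 15 16
f 14 16 4
f 15 1 17
f 15 17 16
f 16 17 18
f 16 18 4
f 17 1 19
f 17 19 18
f 18 19 20
f 18 20 4
f 19 1 21
f 19 21 20
f 20 21 22
f 20 22 4
f 21 1 23
f 21 23 22
f 22 23 24
f 22 24 4
f 23 1 2
f 23 2 24
f 24 2 3
f 24 3 4
f 25 36 30
f 25 30 26
f 25 26 32
f 25 32 35
f 25 35 36
f 26 30 34
f 30 36 29
f 36 35 27
f 35 32 31
f 32 26 33
f 28 34 29
f 28 29 27
f 28 27 31
f 28 31 33
f 28 33 34
f 29 34 30
f 27 29 36
f 31 27 35
f 33 31 32
f 34 33 26
f 38 40 37
f 41 38 37
f 37 40 39
f 39 41 37
f 38 44 40
f 42 38 41
f 42 44 38
f 40 44 39
f 43 41 39
f 39 44 43
f 43 42 41
f 44 42 43
f 46 45 48
f 46 48 47
f 48 45 49
f 48 49 47
f 49 45 50
f 49 50 47
f 50 45 51
f 50 51 47
f 51 45 52
f 51 52 47
f 52 45 53
f 52 53 47
f 53 45 54
f 53 54 47
f 54 45 55
f 54 55 47
f 55 45 56
f 55 56 47
f 56 45 57
f 56 57 47
f 57 45 58
f 57 58 47
f 58 45 59
f 58 59 47
f 59 45 46
f 59 46 47



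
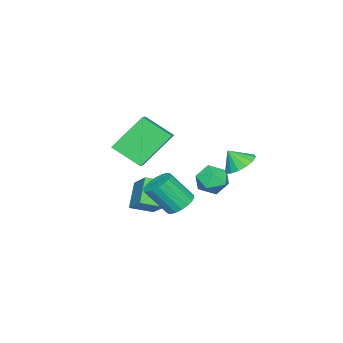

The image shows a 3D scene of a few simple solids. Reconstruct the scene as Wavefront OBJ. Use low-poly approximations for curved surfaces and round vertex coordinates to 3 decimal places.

v 3.403 1.199 -2.847
v 4.114 1.101 -3.154
v 4.567 0.142 -1.8
v 3.857 0.241 -1.493
v 4.151 1.388 -2.964
v 4.604 0.43 -1.609
v 4.041 1.638 -2.75
v 4.494 0.68 -1.395
v 3.804 1.801 -2.555
v 4.257 0.843 -1.201
v 3.488 1.845 -2.418
v 3.941 0.887 -1.064
v 3.155 1.761 -2.366
v 3.608 0.803 -1.012
v 2.872 1.566 -2.41
v 3.325 0.607 -1.056
v 2.693 1.298 -2.54
v 3.146 0.339 -1.186
v 2.656 1.01 -2.731
v 3.109 0.052 -1.376
v 2.766 0.76 -2.945
v 3.219 -0.198 -1.59
v 3.003 0.597 -3.139
v 3.456 -0.361 -1.785
v 3.319 0.553 -3.276
v 3.772 -0.405 -1.922
v 3.652 0.637 -3.328
v 4.105 -0.321 -1.974
v 3.935 0.833 -3.284
v 4.388 -0.126 -1.93
v -0.366 1.62 -3.2
v 0.429 1.873 -2.826
v -0.069 0.207 -2.874
v 0.726 0.46 -2.5
v -0.063 0.684 -2.094
v -0.246 1.557 -2.296
v 0.606 0.523 -3.404
v 0.423 1.396 -3.606
v 1.03 1.195 -2.952
v 0.616 1.295 -2.142
v -0.256 0.785 -3.558
v -0.67 0.885 -2.748
v 3.984 -1.888 0.33
v 2.732 -1.025 1.892
v 3.789 -0.507 -0.589
v 2.536 0.355 0.973
v 5.264 -1.255 1.007
v 4.011 -0.393 2.569
v 5.068 0.125 0.088
v 3.816 0.988 1.65
v 0.024 2.425 -1.506
v 0.578 3.025 -1.236
v 0.236 1.855 -0.674
v 0.187 3.14 -1.057
v -0.248 3.064 -0.998
v -0.61 2.817 -1.075
v -0.802 2.464 -1.268
v -0.773 2.101 -1.524
v -0.53 1.825 -1.775
v -0.139 1.71 -1.954
v 0.295 1.786 -2.013
v 0.657 2.033 -1.936
v 0.849 2.386 -1.743
v 0.82 2.749 -1.487
v 0.512 -1.672 -3.933
v 1.342 -0.569 -2.874
v 1.514 -1.356 -5.046
v 2.344 -0.254 -3.987
v 1.216 -2.566 -3.553
v 2.046 -1.464 -2.494
v 2.218 -2.251 -4.666
v 3.048 -1.148 -3.607
f 2 1 5
f 2 5 3
f 3 5 6
f 3 6 4
f 5 1 7
f 5 7 6
f 6 7 8
f 6 8 4
f 7 1 9
f 7 9 8
f 8 9 10
f 8 10 4
f 9 1 11
f 9 11 10
f 10 11 12
f 10 12 4
f 11 1 13
f 11 13 12
f 12 13 14
f 12 14 4
f 13 1 15
f 13 15 14
f 14 15 16
f 14 16 4
f 15 1 17
f 15 17 16
f 16 17 18
f 16 18 4
f 17 1 19
f 17 19 18
f 18 19 20
f 18 20 4
f 19 1 21
f 19 21 20
f 20 21 22
f 20 22 4
f 21 1 23
f 21 23 22
f 22 23 24
f 22 24 4
f 23 1 25
f 23 25 24
f 24 25 26
f 24 26 4
f 25 1 27
f 25 27 26
f 26 27 28
f 26 28 4
f 27 1 29
f 27 29 28
f 28 29 30
f 28 30 4
f 29 1 2
f 29 2 30
f 30 2 3
f 30 3 4
f 31 42 36
f 31 36 32
f 31 32 38
f 31 38 41
f 31 41 42
f 32 36 40
f 36 42 35
f 42 41 33
f 41 38 37
f 38 32 39
f 34 40 35
f 34 35 33
f 34 33 37
f 34 37 39
f 34 39 40
f 35 40 36
f 33 35 42
f 37 33 41
f 39 37 38
f 40 39 32
f 44 46 43
f 47 44 43
f 43 46 45
f 45 47 43
f 44 50 46
f 48 44 47
f 48 50 44
f 46 50 45
f 49 47 45
f 45 50 49
f 49 48 47
f 50 48 49
f 52 51 54
f 52 54 53
f 54 51 55
f 54 55 53
f 55 51 56
f 55 56 53
f 56 51 57
f 56 57 53
f 57 51 58
f 57 58 53
f 58 51 59
f 58 59 53
f 59 51 60
f 59 60 53
f 60 51 61
f 60 61 53
f 61 51 62
f 61 62 53
f 62 51 63
f 62 63 53
f 63 51 64
f 63 64 53
f 64 51 52
f 64 52 53
f 66 68 65
f 69 66 65
f 65 68 67
f 67 69 65
f 66 72 68
f 70 66 69
f 70 72 66
f 68 72 67
f 71 69 67
f 67 72 71
f 71 70 69
f 72 70 71



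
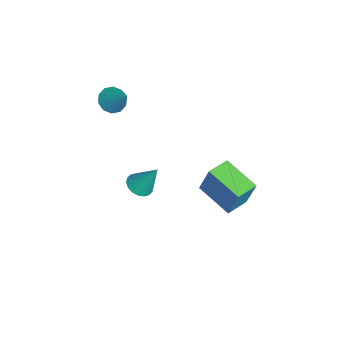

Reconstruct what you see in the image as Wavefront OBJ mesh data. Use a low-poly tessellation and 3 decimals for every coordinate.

v -1.035 -1.404 -4.358
v -0.233 -1.529 -4.479
v -0.625 -0.456 -2.622
v -0.291 -1.207 -4.641
v -0.496 -0.924 -4.747
v -0.807 -0.737 -4.776
v -1.164 -0.681 -4.723
v -1.495 -0.769 -4.596
v -1.735 -0.983 -4.423
v -1.836 -1.28 -4.237
v -1.778 -1.602 -4.075
v -1.573 -1.884 -3.969
v -1.262 -2.072 -3.939
v -0.905 -2.127 -3.993
v -0.574 -2.039 -4.119
v -0.334 -1.826 -4.293
v 2.122 2.518 -0.63
v 2.52 2.973 1.139
v 3.63 3.898 -1.325
v 4.029 4.354 0.444
v 3.051 1.526 -0.584
v 3.45 1.982 1.185
v 4.56 2.907 -1.279
v 4.958 3.362 0.49
v -1.556 -2.747 2.642
v -1.115 -2.359 2.042
v -0.484 -1.993 3.918
v -1.504 -2.046 2.183
v -1.913 -2 2.5
v -2.186 -2.24 2.871
v -2.218 -2.674 3.154
v -1.997 -3.136 3.242
v -1.608 -3.449 3.101
v -1.2 -3.494 2.784
v -0.927 -3.254 2.413
v -0.895 -2.821 2.129
f 2 1 4
f 2 4 3
f 4 1 5
f 4 5 3
f 5 1 6
f 5 6 3
f 6 1 7
f 6 7 3
f 7 1 8
f 7 8 3
f 8 1 9
f 8 9 3
f 9 1 10
f 9 10 3
f 10 1 11
f 10 11 3
f 11 1 12
f 11 12 3
f 12 1 13
f 12 13 3
f 13 1 14
f 13 14 3
f 14 1 15
f 14 15 3
f 15 1 16
f 15 16 3
f 16 1 2
f 16 2 3
f 18 20 17
f 21 18 17
f 17 20 19
f 19 21 17
f 18 24 20
f 22 18 21
f 22 24 18
f 20 24 19
f 23 21 19
f 19 24 23
f 23 22 21
f 24 22 23
f 26 25 28
f 26 28 27
f 28 25 29
f 28 29 27
f 29 25 30
f 29 30 27
f 30 25 31
f 30 31 27
f 31 25 32
f 31 32 27
f 32 25 33
f 32 33 27
f 33 25 34
f 33 34 27
f 34 25 35
f 34 35 27
f 35 25 36
f 35 36 27
f 36 25 26
f 36 26 27



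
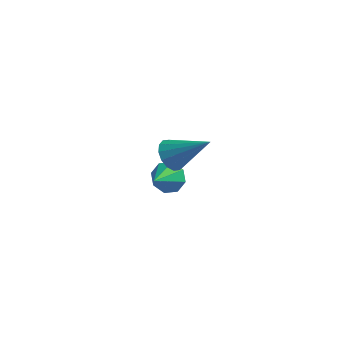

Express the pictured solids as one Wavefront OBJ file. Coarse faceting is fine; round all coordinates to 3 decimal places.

v 1.788 2.537 -3.308
v 2.191 2.756 -2.937
v 1.772 1.623 -2.752
v 1.768 2.844 -2.805
v 1.357 2.752 -2.967
v 1.198 2.534 -3.329
v 1.385 2.318 -3.679
v 1.807 2.23 -3.812
v 2.219 2.322 -3.649
v 2.377 2.54 -3.287
v 3.126 0.14 0.215
v 3.409 -0.262 -0.053
v 4.254 0.34 1.105
v 3.476 -0.018 -0.193
v 3.45 0.269 -0.224
v 3.337 0.522 -0.137
v 3.167 0.672 0.044
v 2.987 0.68 0.271
v 2.844 0.543 0.482
v 2.777 0.298 0.622
v 2.803 0.011 0.653
v 2.916 -0.241 0.567
v 3.085 -0.391 0.386
v 3.266 -0.399 0.159
f 2 1 4
f 2 4 3
f 4 1 5
f 4 5 3
f 5 1 6
f 5 6 3
f 6 1 7
f 6 7 3
f 7 1 8
f 7 8 3
f 8 1 9
f 8 9 3
f 9 1 10
f 9 10 3
f 10 1 2
f 10 2 3
f 12 11 14
f 12 14 13
f 14 11 15
f 14 15 13
f 15 11 16
f 15 16 13
f 16 11 17
f 16 17 13
f 17 11 18
f 17 18 13
f 18 11 19
f 18 19 13
f 19 11 20
f 19 20 13
f 20 11 21
f 20 21 13
f 21 11 22
f 21 22 13
f 22 11 23
f 22 23 13
f 23 11 24
f 23 24 13
f 24 11 12
f 24 12 13



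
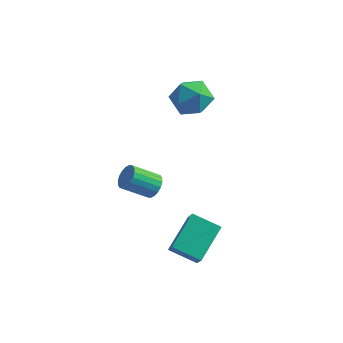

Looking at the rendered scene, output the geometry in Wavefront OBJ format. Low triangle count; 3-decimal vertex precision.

v 2.75 -3.046 -3.121
v 3.189 -3.674 -2.146
v 3.068 -1.298 -2.138
v 3.507 -1.926 -1.163
v 4.133 -2.974 -3.697
v 4.572 -3.602 -2.722
v 4.451 -1.226 -2.714
v 4.89 -1.854 -1.739
v 0.732 0.315 -2.064
v 1.178 0.26 -1.541
v 0.035 -0.37 -0.632
v -0.412 -0.315 -1.156
v 1.057 0.539 -1.499
v -0.086 -0.091 -0.59
v 0.872 0.774 -1.569
v -0.271 0.144 -0.66
v 0.66 0.918 -1.737
v -0.484 0.288 -0.828
v 0.461 0.942 -1.97
v -0.682 0.313 -1.061
v 0.316 0.843 -2.221
v -0.827 0.213 -1.313
v 0.253 0.638 -2.442
v -0.89 0.009 -1.533
v 0.285 0.37 -2.588
v -0.858 -0.26 -1.679
v 0.406 0.091 -2.63
v -0.737 -0.539 -1.721
v 0.591 -0.144 -2.56
v -0.552 -0.774 -1.651
v 0.804 -0.288 -2.392
v -0.34 -0.918 -1.483
v 1.002 -0.313 -2.159
v -0.141 -0.942 -1.25
v 1.147 -0.213 -1.907
v 0.004 -0.843 -0.999
v 1.21 -0.009 -1.687
v 0.067 -0.638 -0.778
v 1.077 3.278 3.396
v 2.04 3.525 2.848
v 1.52 1.495 3.372
v 2.483 1.742 2.824
v 2.35 2.056 3.907
v 2.076 3.158 3.922
v 1.484 1.862 2.298
v 1.21 2.964 2.313
v 2.292 2.65 2.169
v 2.827 2.77 3.163
v 0.733 2.25 3.057
v 1.268 2.37 4.051
f 2 4 1
f 5 2 1
f 1 4 3
f 3 5 1
f 2 8 4
f 6 2 5
f 6 8 2
f 4 8 3
f 7 5 3
f 3 8 7
f 7 6 5
f 8 6 7
f 10 9 13
f 10 13 11
f 11 13 14
f 11 14 12
f 13 9 15
f 13 15 14
f 14 15 16
f 14 16 12
f 15 9 17
f 15 17 16
f 16 17 18
f 16 18 12
f 17 9 19
f 17 19 18
f 18 19 20
f 18 20 12
f 19 9 21
f 19 21 20
f 20 21 22
f 20 22 12
f 21 9 23
f 21 23 22
f 22 23 24
f 22 24 12
f 23 9 25
f 23 25 24
f 24 25 26
f 24 26 12
f 25 9 27
f 25 27 26
f 26 27 28
f 26 28 12
f 27 9 29
f 27 29 28
f 28 29 30
f 28 30 12
f 29 9 31
f 29 31 30
f 30 31 32
f 30 32 12
f 31 9 33
f 31 33 32
f 32 33 34
f 32 34 12
f 33 9 35
f 33 35 34
f 34 35 36
f 34 36 12
f 35 9 37
f 35 37 36
f 36 37 38
f 36 38 12
f 37 9 10
f 37 10 38
f 38 10 11
f 38 11 12
f 39 50 44
f 39 44 40
f 39 40 46
f 39 46 49
f 39 49 50
f 40 44 48
f 44 50 43
f 50 49 41
f 49 46 45
f 46 40 47
f 42 48 43
f 42 43 41
f 42 41 45
f 42 45 47
f 42 47 48
f 43 48 44
f 41 43 50
f 45 41 49
f 47 45 46
f 48 47 40



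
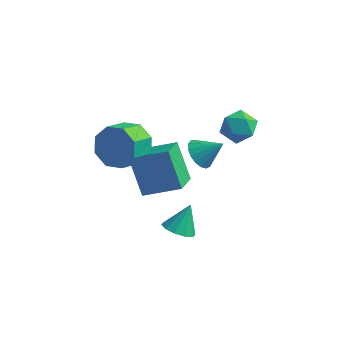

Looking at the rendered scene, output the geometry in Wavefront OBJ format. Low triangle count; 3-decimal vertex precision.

v 1.171 3.548 1.051
v 1.91 4.047 0.768
v 2.07 2.353 1.292
v 2.809 2.852 1.009
v 2.385 3.063 1.816
v 1.829 3.801 1.667
v 2.151 2.599 0.393
v 1.595 3.337 0.244
v 2.516 3.461 0.361
v 2.66 3.747 1.24
v 1.32 2.653 0.82
v 1.464 2.939 1.699
v -2.927 2.195 -2.393
v -1.229 2.77 -1.677
v -3.145 3.636 -3.03
v -1.448 4.21 -2.314
v -1.952 1.55 -4.186
v -0.255 2.124 -3.47
v -2.171 2.99 -4.823
v -0.473 3.565 -4.107
v -1.729 0.145 0.999
v -1.121 -0.361 0.234
v -1.364 -1.532 0.816
v -1.971 -1.025 1.581
v -0.666 -0.123 0.901
v -0.909 -1.294 1.483
v -0.834 0.271 1.626
v -1.076 -0.9 2.208
v -1.525 0.592 1.983
v -1.768 -0.578 2.565
v -2.336 0.652 1.764
v -2.579 -0.519 2.346
v -2.791 0.414 1.097
v -3.034 -0.757 1.679
v -2.624 0.02 0.372
v -2.866 -1.151 0.954
v -1.932 -0.302 0.015
v -2.175 -1.472 0.597
v 0.496 2.388 -0.84
v 0.954 2.653 -1.466
v 1.484 2.712 0.02
v 0.753 2.972 -1.356
v 0.494 3.157 -1.127
v 0.234 3.166 -0.832
v 0.035 2.997 -0.539
v -0.059 2.688 -0.316
v -0.026 2.311 -0.212
v 0.127 1.952 -0.252
v 0.364 1.692 -0.427
v 0.631 1.593 -0.697
v 0.867 1.675 -0.999
v 1.018 1.921 -1.265
v 1.05 2.274 -1.434
v 0.834 -0.582 -3.539
v 1.398 -1.1 -3.309
v 1.066 0.202 -2.341
v 1.615 -0.749 -3.581
v 1.533 -0.334 -3.837
v 1.185 -0.013 -3.979
v 0.702 0.09 -3.953
v 0.269 -0.063 -3.768
v 0.053 -0.415 -3.496
v 0.134 -0.83 -3.241
v 0.483 -1.15 -3.099
v 0.966 -1.254 -3.125
f 1 12 6
f 1 6 2
f 1 2 8
f 1 8 11
f 1 11 12
f 2 6 10
f 6 12 5
f 12 11 3
f 11 8 7
f 8 2 9
f 4 10 5
f 4 5 3
f 4 3 7
f 4 7 9
f 4 9 10
f 5 10 6
f 3 5 12
f 7 3 11
f 9 7 8
f 10 9 2
f 14 16 13
f 17 14 13
f 13 16 15
f 15 17 13
f 14 20 16
f 18 14 17
f 18 20 14
f 16 20 15
f 19 17 15
f 15 20 19
f 19 18 17
f 20 18 19
f 22 21 25
f 22 25 23
f 23 25 26
f 23 26 24
f 25 21 27
f 25 27 26
f 26 27 28
f 26 28 24
f 27 21 29
f 27 29 28
f 28 29 30
f 28 30 24
f 29 21 31
f 29 31 30
f 30 31 32
f 30 32 24
f 31 21 33
f 31 33 32
f 32 33 34
f 32 34 24
f 33 21 35
f 33 35 34
f 34 35 36
f 34 36 24
f 35 21 37
f 35 37 36
f 36 37 38
f 36 38 24
f 37 21 22
f 37 22 38
f 38 22 23
f 38 23 24
f 40 39 42
f 40 42 41
f 42 39 43
f 42 43 41
f 43 39 44
f 43 44 41
f 44 39 45
f 44 45 41
f 45 39 46
f 45 46 41
f 46 39 47
f 46 47 41
f 47 39 48
f 47 48 41
f 48 39 49
f 48 49 41
f 49 39 50
f 49 50 41
f 50 39 51
f 50 51 41
f 51 39 52
f 51 52 41
f 52 39 53
f 52 53 41
f 53 39 40
f 53 40 41
f 55 54 57
f 55 57 56
f 57 54 58
f 57 58 56
f 58 54 59
f 58 59 56
f 59 54 60
f 59 60 56
f 60 54 61
f 60 61 56
f 61 54 62
f 61 62 56
f 62 54 63
f 62 63 56
f 63 54 64
f 63 64 56
f 64 54 65
f 64 65 56
f 65 54 55
f 65 55 56



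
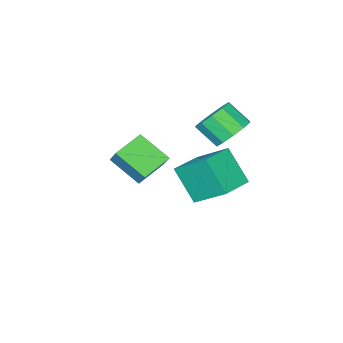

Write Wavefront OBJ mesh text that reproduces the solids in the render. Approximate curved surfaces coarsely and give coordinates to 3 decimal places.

v -4.267 -5.068 -0.596
v -4.605 -3.432 0.726
v -4.295 -3.802 -2.17
v -4.632 -2.166 -0.848
v -2.668 -4.854 -0.452
v -3.005 -3.218 0.87
v -2.695 -3.588 -2.026
v -3.033 -1.952 -0.704
v 0.081 -2.544 2.466
v 0.436 -3.927 3.389
v 0.275 -1.949 3.284
v 0.629 -3.332 4.207
v 1.531 -2.448 2.053
v 1.885 -3.831 2.976
v 1.724 -1.853 2.871
v 2.079 -3.236 3.794
v -4.131 -2.658 2.292
v -3.179 -2.325 2.354
v -2.878 -3.348 3.229
v -3.829 -3.682 3.168
v -3.512 -2.042 2.8
v -3.211 -3.065 3.675
v -4.081 -1.994 3.051
v -3.78 -3.017 3.927
v -4.669 -2.2 3.013
v -4.368 -3.223 3.889
v -5.052 -2.581 2.7
v -4.75 -3.604 3.575
v -5.082 -2.992 2.231
v -4.781 -4.015 3.106
v -4.749 -3.275 1.785
v -4.448 -4.298 2.66
v -4.18 -3.323 1.533
v -3.879 -4.346 2.409
v -3.592 -3.117 1.571
v -3.291 -4.14 2.447
v -3.21 -2.736 1.885
v -2.908 -3.759 2.76
f 2 4 1
f 5 2 1
f 1 4 3
f 3 5 1
f 2 8 4
f 6 2 5
f 6 8 2
f 4 8 3
f 7 5 3
f 3 8 7
f 7 6 5
f 8 6 7
f 10 12 9
f 13 10 9
f 9 12 11
f 11 13 9
f 10 16 12
f 14 10 13
f 14 16 10
f 12 16 11
f 15 13 11
f 11 16 15
f 15 14 13
f 16 14 15
f 18 17 21
f 18 21 19
f 19 21 22
f 19 22 20
f 21 17 23
f 21 23 22
f 22 23 24
f 22 24 20
f 23 17 25
f 23 25 24
f 24 25 26
f 24 26 20
f 25 17 27
f 25 27 26
f 26 27 28
f 26 28 20
f 27 17 29
f 27 29 28
f 28 29 30
f 28 30 20
f 29 17 31
f 29 31 30
f 30 31 32
f 30 32 20
f 31 17 33
f 31 33 32
f 32 33 34
f 32 34 20
f 33 17 35
f 33 35 34
f 34 35 36
f 34 36 20
f 35 17 37
f 35 37 36
f 36 37 38
f 36 38 20
f 37 17 18
f 37 18 38
f 38 18 19
f 38 19 20



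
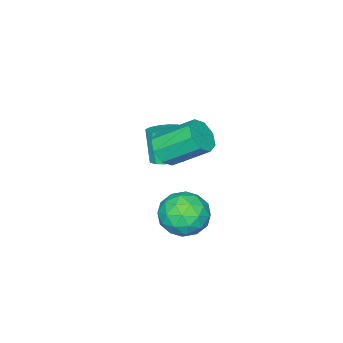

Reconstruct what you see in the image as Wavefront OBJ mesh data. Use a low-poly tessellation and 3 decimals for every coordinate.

v 0.629 2.936 1.148
v 1.042 2.591 1.819
v 0.344 4.02 2.983
v -0.069 4.364 2.312
v 1.409 3.033 1.497
v 0.711 4.461 2.661
v 1.319 3.418 0.971
v 0.621 4.846 2.134
v 0.825 3.52 0.548
v 0.126 4.948 1.712
v 0.216 3.28 0.477
v -0.482 4.709 1.641
v -0.151 2.839 0.799
v -0.849 4.267 1.963
v -0.061 2.454 1.326
v -0.759 3.882 2.489
v 0.434 2.352 1.748
v -0.265 3.78 2.912
v -0.657 2.043 -0.698
v 0.069 1.642 -0.667
v -0.297 1.096 0.868
v -1.023 1.497 0.838
v 0.151 2.033 -0.508
v -0.215 1.487 1.027
v 0.016 2.427 -0.401
v -0.35 1.881 1.135
v -0.299 2.717 -0.372
v -0.665 2.171 1.163
v -0.71 2.827 -0.431
v -1.076 2.281 1.104
v -1.107 2.727 -0.562
v -1.473 2.181 0.974
v -1.383 2.444 -0.728
v -1.749 1.898 0.807
v -1.465 2.053 -0.887
v -1.831 1.507 0.648
v -1.33 1.659 -0.995
v -1.696 1.113 0.541
v -1.015 1.369 -1.023
v -1.381 0.823 0.512
v -0.604 1.259 -0.964
v -0.97 0.713 0.571
v -0.207 1.359 -0.834
v -0.573 0.813 0.702
v -0.101 4.438 -2.108
v 0.918 4.524 -2.733
v -0.498 2.756 -2.987
v 0.521 2.842 -3.612
v 0.557 2.643 -2.43
v 0.802 3.683 -1.887
v -0.382 3.597 -3.833
v -0.137 4.637 -3.29
v 0.744 4.004 -3.799
v 1.325 3.414 -2.932
v -0.905 3.866 -2.788
v -0.324 3.276 -1.921
v 0.443 4.629 -2.343
v -0.023 2.651 -3.377
v -0.002 2.534 -2.682
v 0.597 2.585 -3.049
v 0.375 4.134 -1.846
v 0.975 4.185 -2.213
v 0.762 3.079 -2.036
v -0.555 3.095 -3.507
v 0.045 3.146 -3.874
v -0.177 4.695 -2.671
v 0.422 4.746 -3.038
v -0.342 4.201 -3.684
v 0.94 4.374 -3.337
v 0.707 3.385 -3.854
v 0.176 3.829 -3.984
v 0.32 4.44 -3.664
v 1.282 4.027 -2.827
v 1.048 3.038 -3.344
v 1.069 2.921 -2.65
v 1.214 3.532 -2.33
v 1.18 3.722 -3.454
v -0.628 4.242 -2.376
v -0.862 3.253 -2.893
v -0.794 3.748 -3.39
v -0.649 4.359 -3.07
v -0.287 3.895 -1.866
v -0.52 2.906 -2.383
v 0.1 2.84 -2.056
v 0.244 3.451 -1.736
v -0.76 3.558 -2.266
f 2 1 5
f 2 5 3
f 3 5 6
f 3 6 4
f 5 1 7
f 5 7 6
f 6 7 8
f 6 8 4
f 7 1 9
f 7 9 8
f 8 9 10
f 8 10 4
f 9 1 11
f 9 11 10
f 10 11 12
f 10 12 4
f 11 1 13
f 11 13 12
f 12 13 14
f 12 14 4
f 13 1 15
f 13 15 14
f 14 15 16
f 14 16 4
f 15 1 17
f 15 17 16
f 16 17 18
f 16 18 4
f 17 1 2
f 17 2 18
f 18 2 3
f 18 3 4
f 20 19 23
f 20 23 21
f 21 23 24
f 21 24 22
f 23 19 25
f 23 25 24
f 24 25 26
f 24 26 22
f 25 19 27
f 25 27 26
f 26 27 28
f 26 28 22
f 27 19 29
f 27 29 28
f 28 29 30
f 28 30 22
f 29 19 31
f 29 31 30
f 30 31 32
f 30 32 22
f 31 19 33
f 31 33 32
f 32 33 34
f 32 34 22
f 33 19 35
f 33 35 34
f 34 35 36
f 34 36 22
f 35 19 37
f 35 37 36
f 36 37 38
f 36 38 22
f 37 19 39
f 37 39 38
f 38 39 40
f 38 40 22
f 39 19 41
f 39 41 40
f 40 41 42
f 40 42 22
f 41 19 43
f 41 43 42
f 42 43 44
f 42 44 22
f 43 19 20
f 43 20 44
f 44 20 21
f 44 21 22
f 45 82 61
f 82 56 85
f 61 85 50
f 82 85 61
f 45 61 57
f 61 50 62
f 57 62 46
f 61 62 57
f 45 57 66
f 57 46 67
f 66 67 52
f 57 67 66
f 45 66 78
f 66 52 81
f 78 81 55
f 66 81 78
f 45 78 82
f 78 55 86
f 82 86 56
f 78 86 82
f 46 62 73
f 62 50 76
f 73 76 54
f 62 76 73
f 50 85 63
f 85 56 84
f 63 84 49
f 85 84 63
f 56 86 83
f 86 55 79
f 83 79 47
f 86 79 83
f 55 81 80
f 81 52 68
f 80 68 51
f 81 68 80
f 52 67 72
f 67 46 69
f 72 69 53
f 67 69 72
f 48 74 60
f 74 54 75
f 60 75 49
f 74 75 60
f 48 60 58
f 60 49 59
f 58 59 47
f 60 59 58
f 48 58 65
f 58 47 64
f 65 64 51
f 58 64 65
f 48 65 70
f 65 51 71
f 70 71 53
f 65 71 70
f 48 70 74
f 70 53 77
f 74 77 54
f 70 77 74
f 49 75 63
f 75 54 76
f 63 76 50
f 75 76 63
f 47 59 83
f 59 49 84
f 83 84 56
f 59 84 83
f 51 64 80
f 64 47 79
f 80 79 55
f 64 79 80
f 53 71 72
f 71 51 68
f 72 68 52
f 71 68 72
f 54 77 73
f 77 53 69
f 73 69 46
f 77 69 73

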